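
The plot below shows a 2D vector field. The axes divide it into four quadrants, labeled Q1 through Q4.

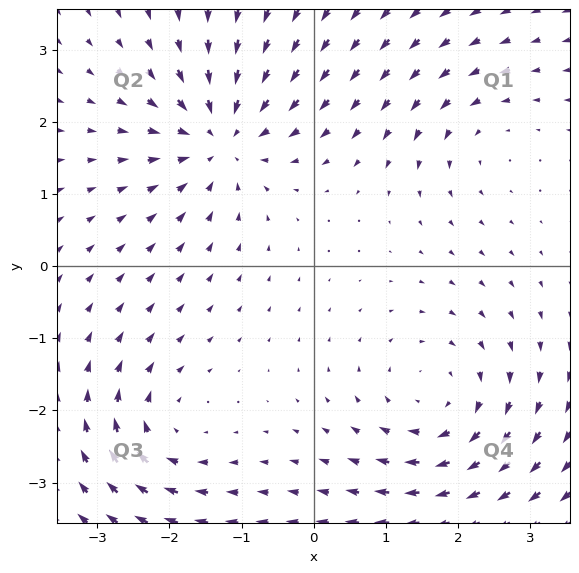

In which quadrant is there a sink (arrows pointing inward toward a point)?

The sink sits at approximately (-1.3, 1.8), which lies in quadrant Q2. The divergence there is about -5, negative as expected for a sink.

Q2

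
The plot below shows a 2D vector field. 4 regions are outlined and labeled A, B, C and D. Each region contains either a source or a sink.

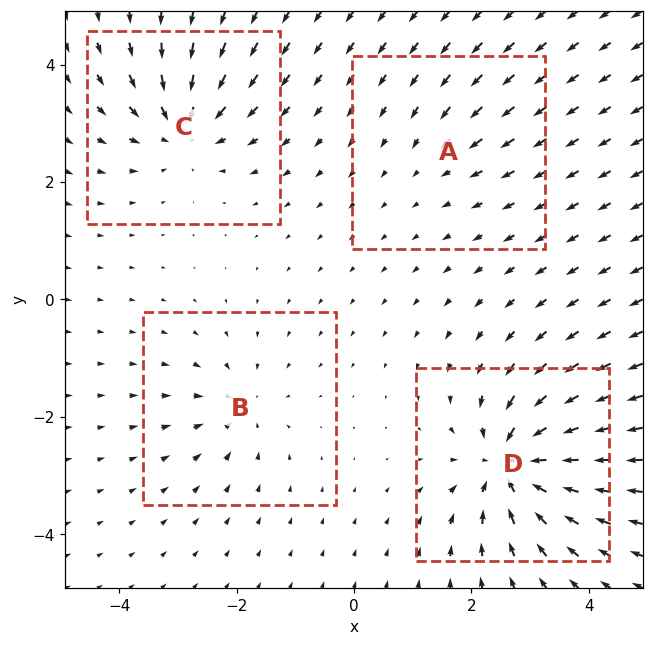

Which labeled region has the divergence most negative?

D

Divergence at each region's feature centre — A: about -2, B: about -4, C: about -6, D: about -8. Region D is most negative.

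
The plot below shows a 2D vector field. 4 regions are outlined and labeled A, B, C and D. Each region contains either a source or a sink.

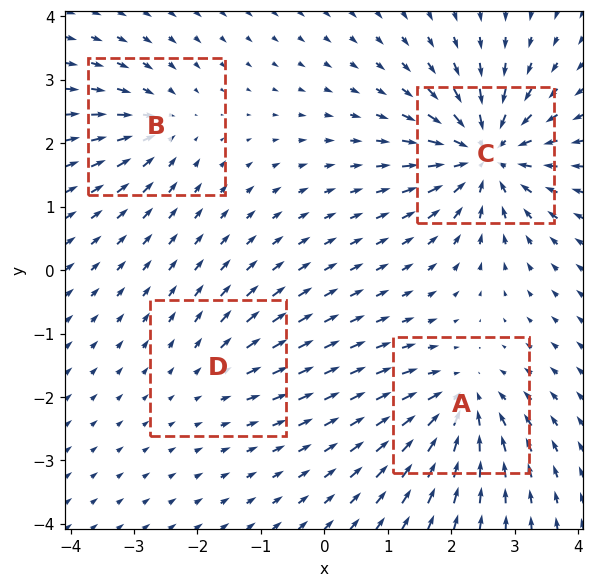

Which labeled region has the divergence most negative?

C

Divergence at each region's feature centre — A: about -6, B: about -4, C: about -9, D: about +3. Region C is most negative.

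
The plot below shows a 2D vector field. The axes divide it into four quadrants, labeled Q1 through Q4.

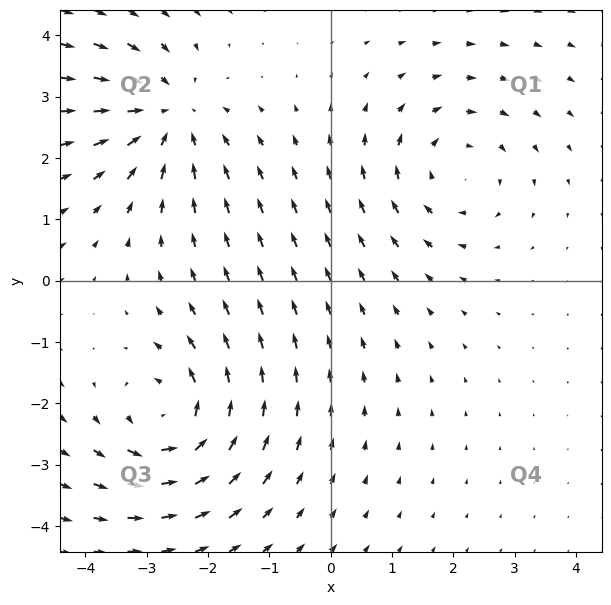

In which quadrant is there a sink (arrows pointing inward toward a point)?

The sink sits at approximately (-2.6, 2.7), which lies in quadrant Q2. The divergence there is about -4, negative as expected for a sink.

Q2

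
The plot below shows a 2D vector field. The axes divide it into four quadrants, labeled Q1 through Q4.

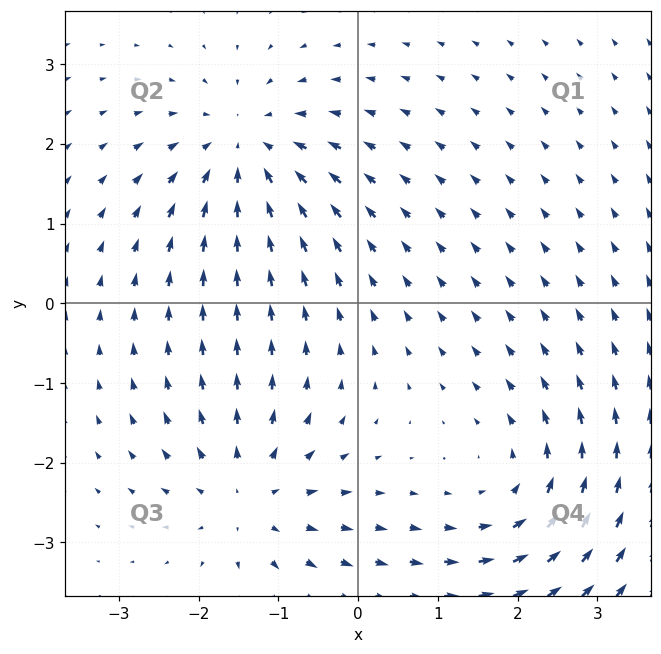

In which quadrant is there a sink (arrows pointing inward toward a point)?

Q2

The sink sits at approximately (-1.4, 1.9), which lies in quadrant Q2. The divergence there is about -5, negative as expected for a sink.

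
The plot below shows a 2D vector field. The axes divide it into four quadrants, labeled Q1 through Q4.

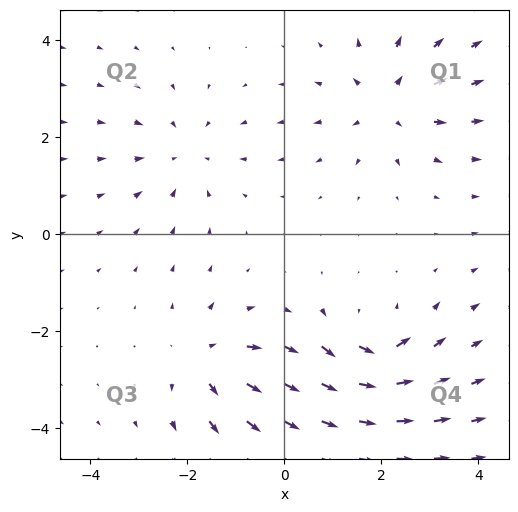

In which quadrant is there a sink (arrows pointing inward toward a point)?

The sink sits at approximately (-2.1, 1.6), which lies in quadrant Q2. The divergence there is about -2, negative as expected for a sink.

Q2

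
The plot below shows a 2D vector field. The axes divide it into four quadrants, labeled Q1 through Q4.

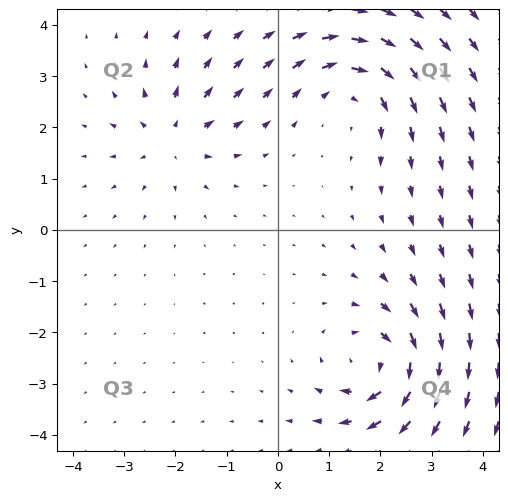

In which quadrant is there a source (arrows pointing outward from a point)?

Q2

The source sits at approximately (-2.1, 1.8), which lies in quadrant Q2. The divergence there is about +4, positive as expected for a source.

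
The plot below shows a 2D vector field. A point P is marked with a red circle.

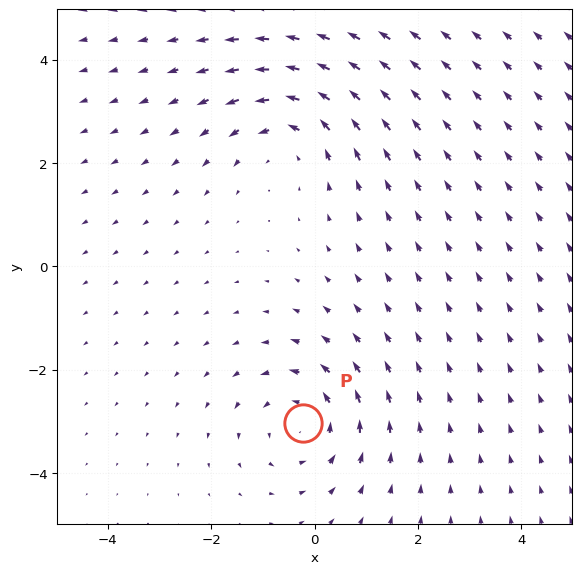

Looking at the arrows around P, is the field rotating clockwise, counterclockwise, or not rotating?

counterclockwise

Near P at (-0.2, -3.0) the arrows circulate counterclockwise. The curl (z-component) there is about +4; positive curl means counterclockwise rotation.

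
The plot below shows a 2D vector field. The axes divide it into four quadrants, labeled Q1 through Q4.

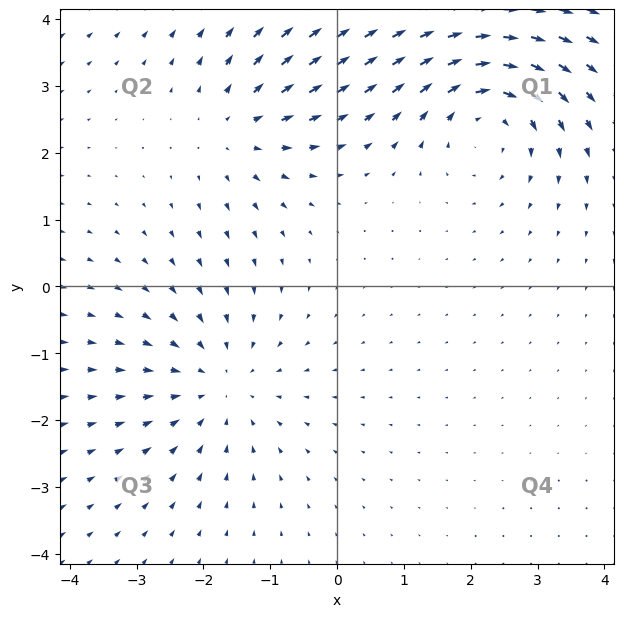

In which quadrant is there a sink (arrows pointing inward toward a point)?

Q3

The sink sits at approximately (-1.8, -1.5), which lies in quadrant Q3. The divergence there is about -3, negative as expected for a sink.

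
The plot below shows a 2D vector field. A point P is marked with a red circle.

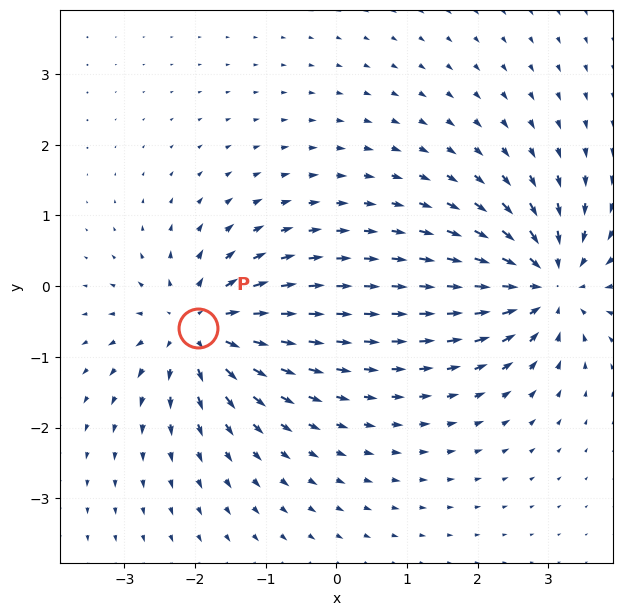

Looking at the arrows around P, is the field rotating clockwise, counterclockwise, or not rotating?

Near P at (-2.0, -0.6) the arrows show no circulation. The curl there is ≈0.

not rotating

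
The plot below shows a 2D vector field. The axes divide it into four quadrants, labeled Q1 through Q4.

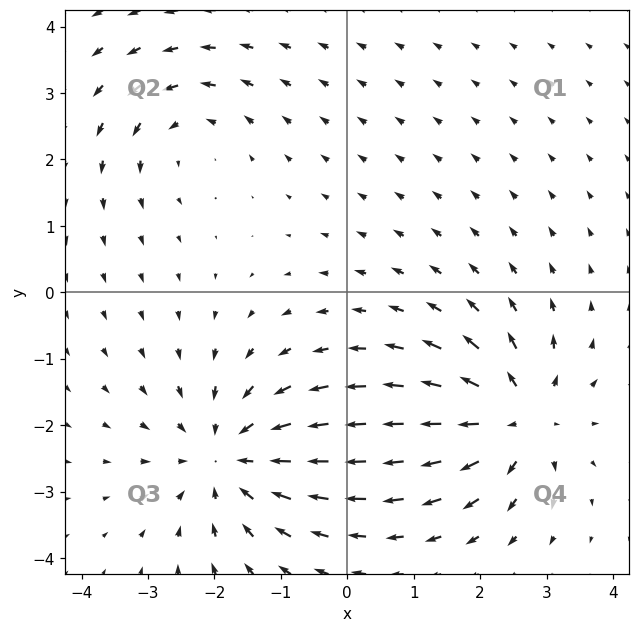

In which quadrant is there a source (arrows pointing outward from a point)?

Q4

The source sits at approximately (2.6, -1.9), which lies in quadrant Q4. The divergence there is about +4, positive as expected for a source.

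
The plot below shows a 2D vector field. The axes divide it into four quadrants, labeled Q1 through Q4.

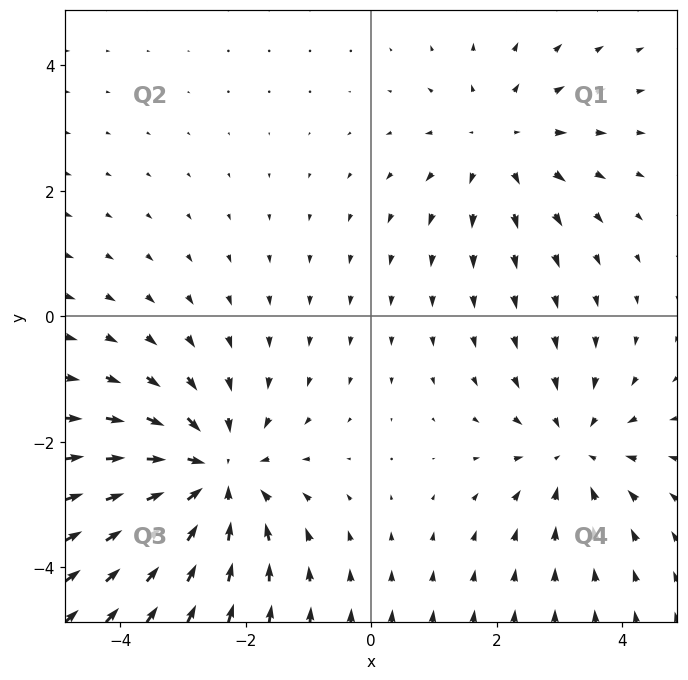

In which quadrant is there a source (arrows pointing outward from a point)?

Q1

The source sits at approximately (2.0, 2.8), which lies in quadrant Q1. The divergence there is about +2, positive as expected for a source.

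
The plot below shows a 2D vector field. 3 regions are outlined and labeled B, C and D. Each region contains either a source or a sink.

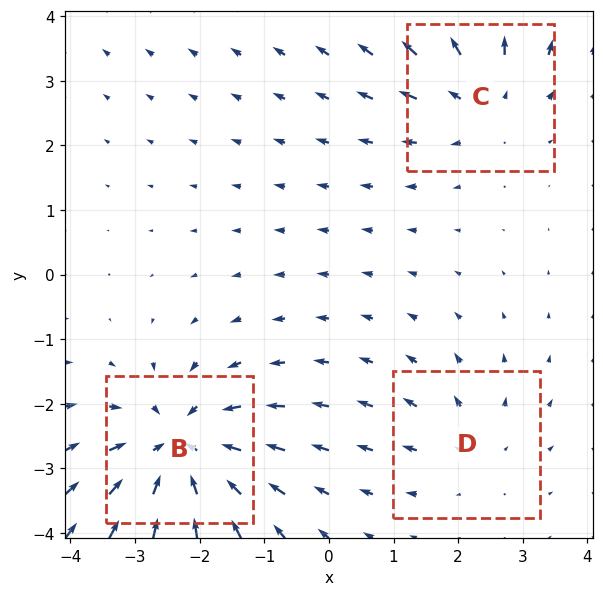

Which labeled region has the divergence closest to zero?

D

Divergence at each region's feature centre — B: about -5, C: about +3, D: about +2. Region D is closest to zero.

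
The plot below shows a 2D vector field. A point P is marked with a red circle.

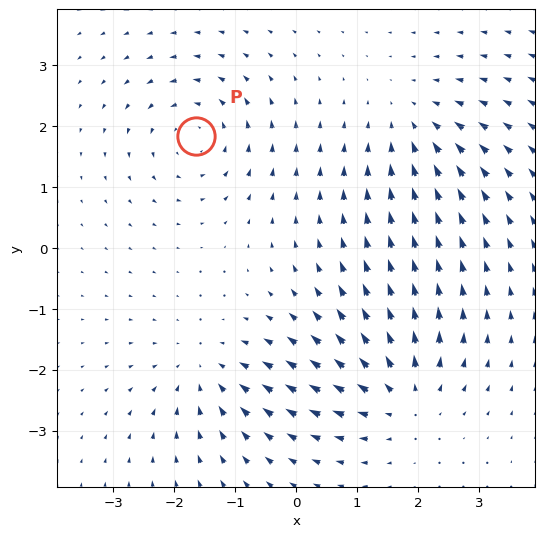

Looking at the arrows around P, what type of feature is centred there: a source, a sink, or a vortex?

At P (-1.6, 1.8) the arrows circulate counterclockwise. Divergence ≈0, curl about +5 — near-zero divergence with nonzero curl is a vortex.

vortex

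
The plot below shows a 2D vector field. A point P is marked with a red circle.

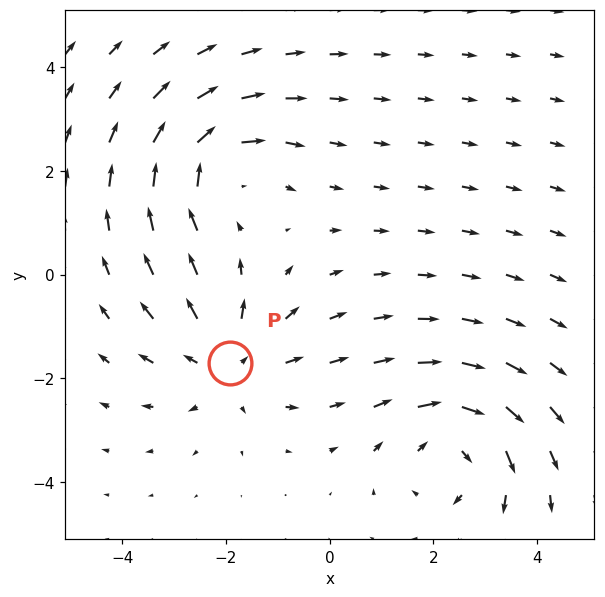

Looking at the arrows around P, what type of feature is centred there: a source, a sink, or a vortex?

source

At P (-1.9, -1.7) the arrows spread outward. Divergence about +4, curl ≈0 — positive divergence with near-zero curl is a source.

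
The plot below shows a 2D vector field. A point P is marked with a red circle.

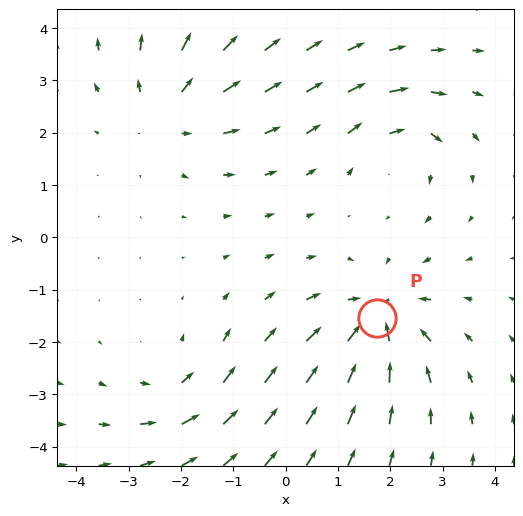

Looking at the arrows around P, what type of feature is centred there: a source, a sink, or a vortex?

At P (1.8, -1.5) the arrows converge inward. Divergence about -4, curl ≈0 — negative divergence with near-zero curl is a sink.

sink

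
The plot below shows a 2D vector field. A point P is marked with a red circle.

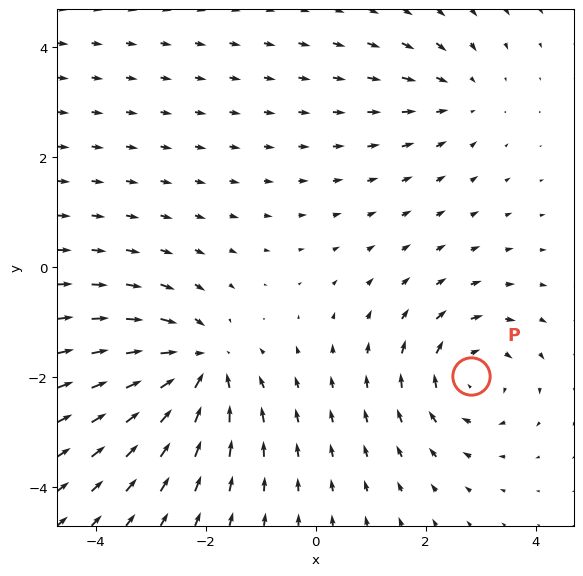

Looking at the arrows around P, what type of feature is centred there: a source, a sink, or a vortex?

At P (2.8, -2.0) the arrows circulate clockwise. Divergence ≈0, curl about -4 — near-zero divergence with nonzero curl is a vortex.

vortex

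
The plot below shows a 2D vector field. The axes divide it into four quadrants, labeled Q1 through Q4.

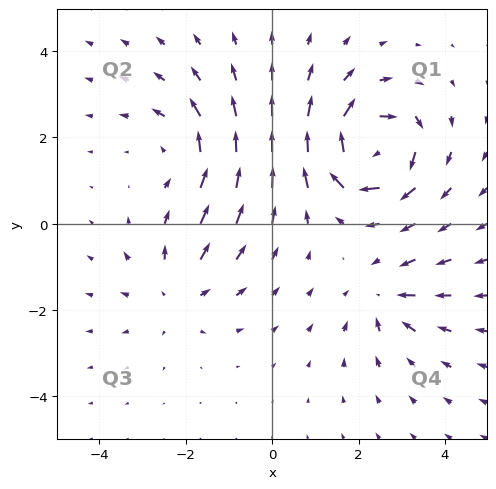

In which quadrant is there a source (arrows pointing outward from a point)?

Q3

The source sits at approximately (-2.2, -1.6), which lies in quadrant Q3. The divergence there is about +3, positive as expected for a source.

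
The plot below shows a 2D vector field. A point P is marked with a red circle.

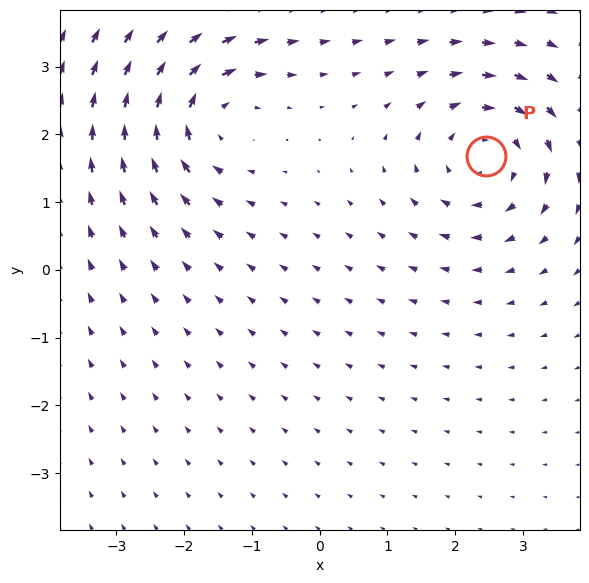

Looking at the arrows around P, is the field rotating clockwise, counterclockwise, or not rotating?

clockwise

Near P at (2.5, 1.7) the arrows circulate clockwise. The curl (z-component) there is about -4; negative curl means clockwise rotation.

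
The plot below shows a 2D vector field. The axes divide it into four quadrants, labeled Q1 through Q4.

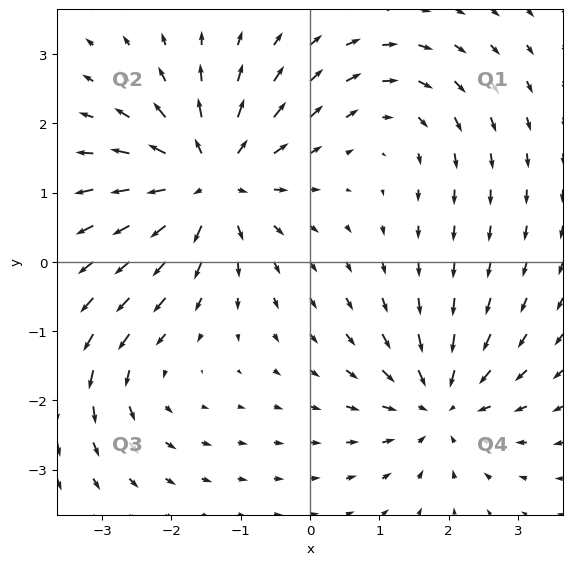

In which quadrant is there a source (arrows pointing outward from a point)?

Q2

The source sits at approximately (-1.4, 1.2), which lies in quadrant Q2. The divergence there is about +6, positive as expected for a source.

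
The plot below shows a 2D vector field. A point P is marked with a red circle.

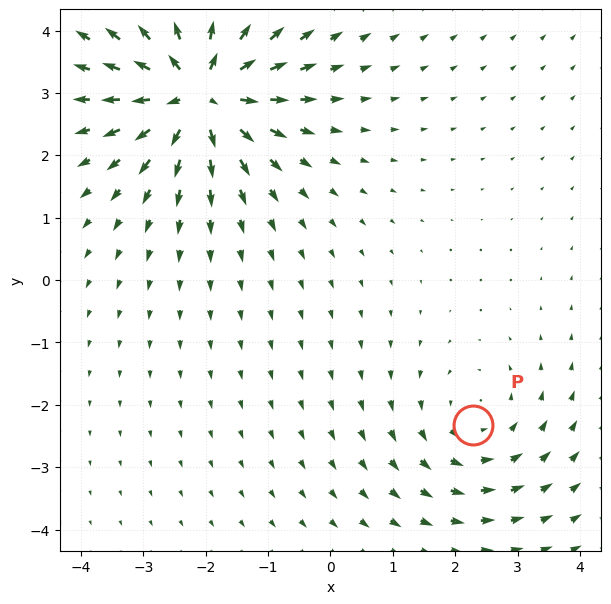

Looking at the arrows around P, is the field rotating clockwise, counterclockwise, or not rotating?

counterclockwise

Near P at (2.3, -2.3) the arrows circulate counterclockwise. The curl (z-component) there is about +2; positive curl means counterclockwise rotation.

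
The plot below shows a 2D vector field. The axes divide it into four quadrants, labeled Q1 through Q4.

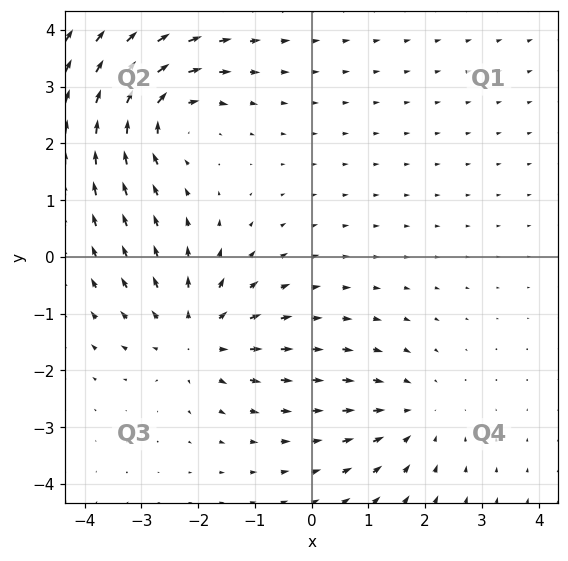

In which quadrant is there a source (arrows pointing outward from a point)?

The source sits at approximately (-2.0, -1.4), which lies in quadrant Q3. The divergence there is about +3, positive as expected for a source.

Q3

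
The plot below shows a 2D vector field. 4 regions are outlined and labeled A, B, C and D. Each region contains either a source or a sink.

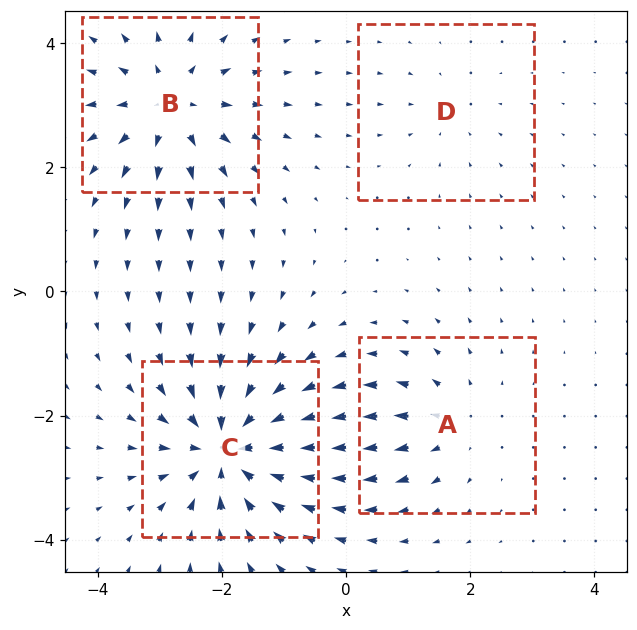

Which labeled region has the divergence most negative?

Divergence at each region's feature centre — A: about +4, B: about +6, C: about -8, D: about -2. Region C is most negative.

C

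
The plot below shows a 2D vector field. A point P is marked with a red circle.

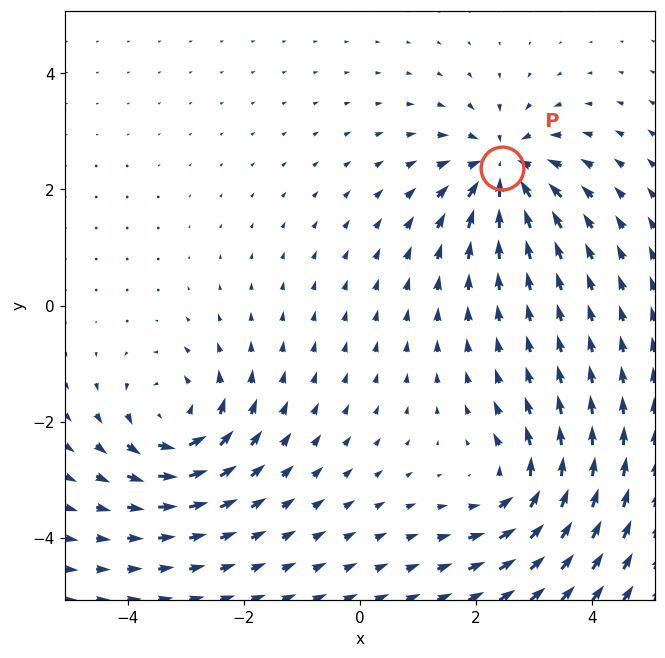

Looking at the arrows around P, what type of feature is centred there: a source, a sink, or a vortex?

sink

At P (2.5, 2.4) the arrows converge inward. Divergence about -5, curl ≈0 — negative divergence with near-zero curl is a sink.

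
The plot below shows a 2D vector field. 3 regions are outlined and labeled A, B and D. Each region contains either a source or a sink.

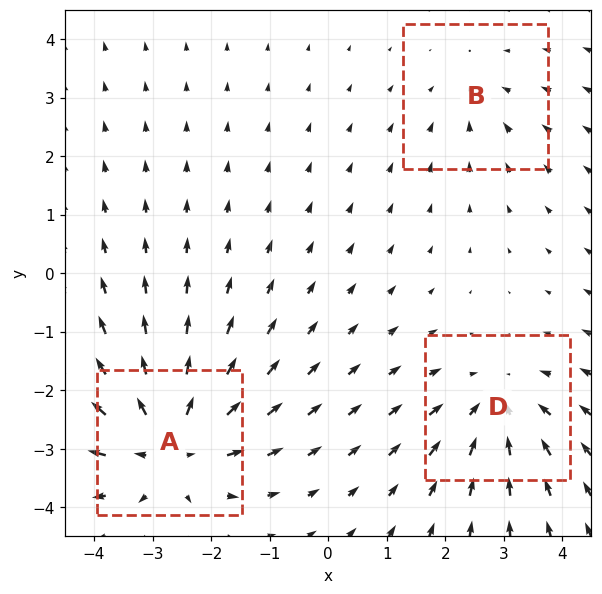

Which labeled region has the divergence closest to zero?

B

Divergence at each region's feature centre — A: about +4, B: about -2, D: about -3. Region B is closest to zero.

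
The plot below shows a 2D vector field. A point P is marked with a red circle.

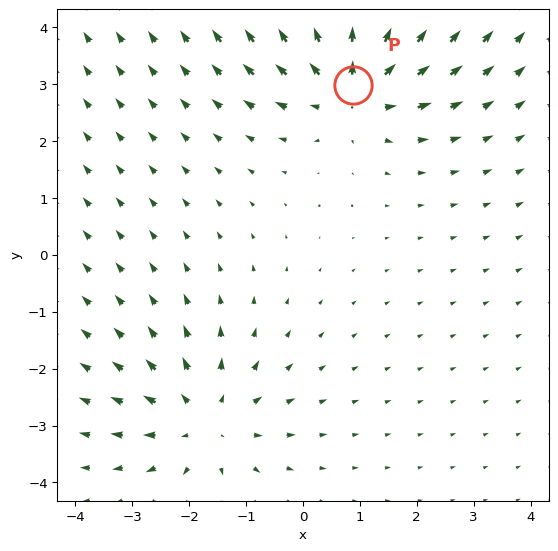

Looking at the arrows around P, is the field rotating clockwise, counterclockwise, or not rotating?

not rotating

Near P at (0.9, 3.0) the arrows show no circulation. The curl there is ≈0.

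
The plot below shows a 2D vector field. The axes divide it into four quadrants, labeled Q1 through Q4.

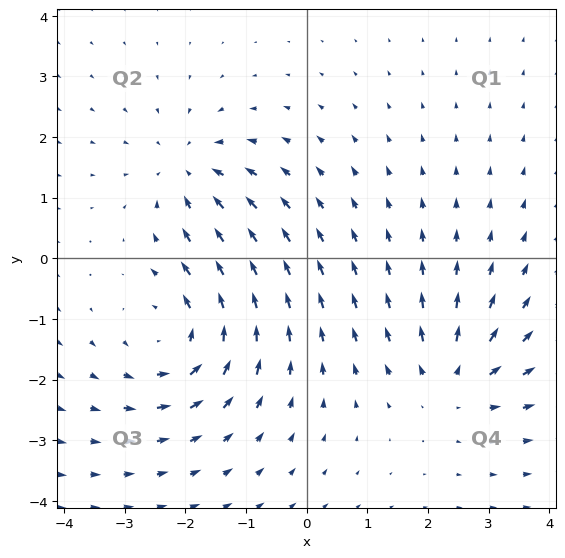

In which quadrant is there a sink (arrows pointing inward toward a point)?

The sink sits at approximately (-1.9, 1.4), which lies in quadrant Q2. The divergence there is about -4, negative as expected for a sink.

Q2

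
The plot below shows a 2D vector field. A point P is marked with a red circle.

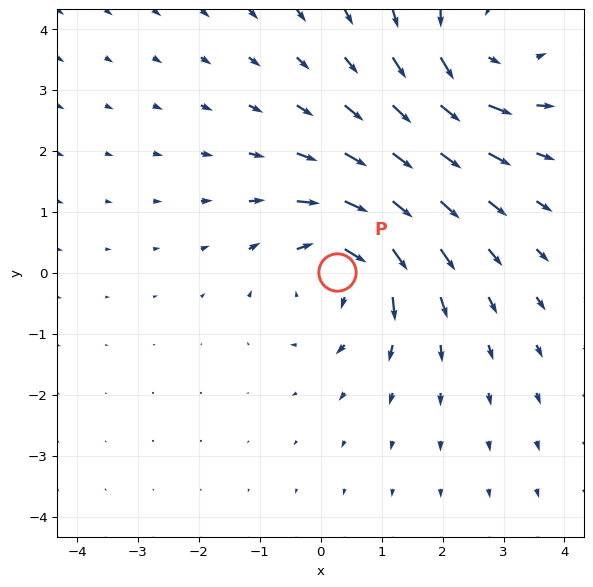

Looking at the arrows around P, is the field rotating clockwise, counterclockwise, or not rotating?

clockwise

Near P at (0.3, 0.0) the arrows circulate clockwise. The curl (z-component) there is about -5; negative curl means clockwise rotation.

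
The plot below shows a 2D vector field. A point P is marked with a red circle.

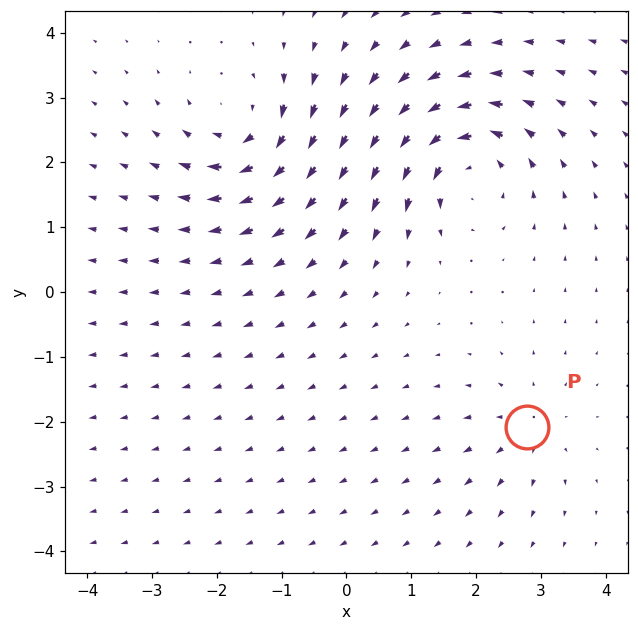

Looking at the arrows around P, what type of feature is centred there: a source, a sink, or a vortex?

At P (2.8, -2.1) the arrows spread outward. Divergence about +3, curl ≈0 — positive divergence with near-zero curl is a source.

source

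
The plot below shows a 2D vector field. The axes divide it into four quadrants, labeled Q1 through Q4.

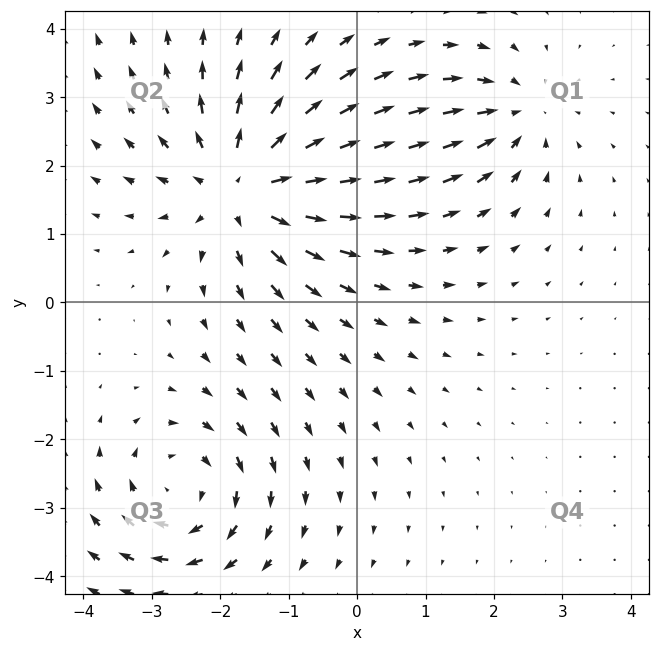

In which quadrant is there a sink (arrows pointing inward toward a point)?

Q1

The sink sits at approximately (2.3, 2.8), which lies in quadrant Q1. The divergence there is about -3, negative as expected for a sink.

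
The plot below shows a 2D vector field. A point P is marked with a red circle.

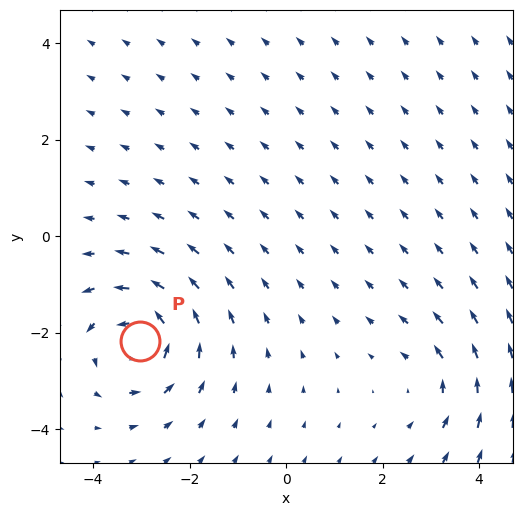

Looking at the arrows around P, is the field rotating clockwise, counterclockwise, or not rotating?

Near P at (-3.0, -2.2) the arrows circulate counterclockwise. The curl (z-component) there is about +6; positive curl means counterclockwise rotation.

counterclockwise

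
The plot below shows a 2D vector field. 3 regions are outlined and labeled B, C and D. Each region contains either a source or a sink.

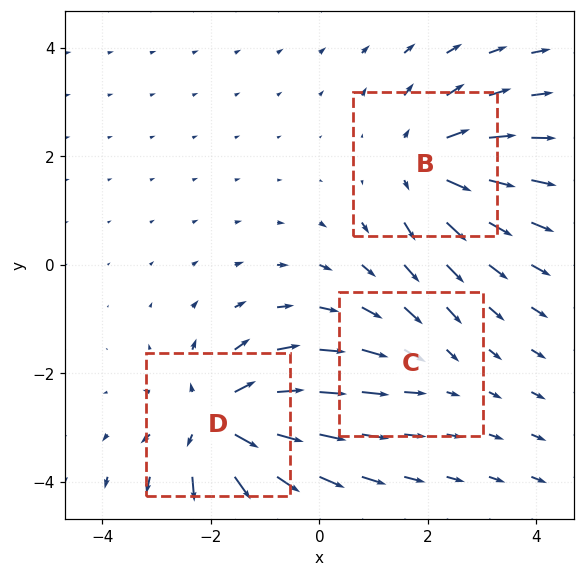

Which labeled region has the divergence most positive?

D

Divergence at each region's feature centre — B: about +4, C: about -2, D: about +5. Region D is most positive.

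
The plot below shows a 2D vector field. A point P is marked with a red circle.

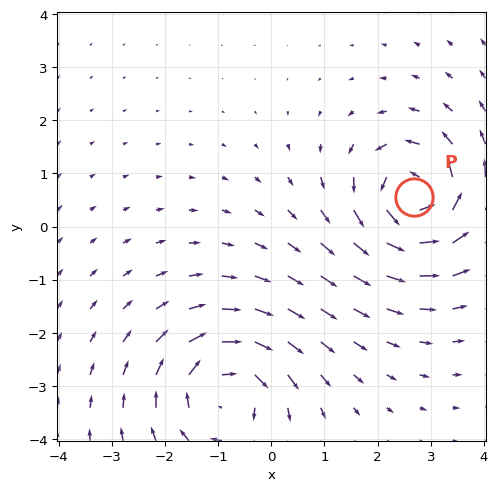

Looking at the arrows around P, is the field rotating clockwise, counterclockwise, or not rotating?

Near P at (2.7, 0.6) the arrows circulate counterclockwise. The curl (z-component) there is about +7; positive curl means counterclockwise rotation.

counterclockwise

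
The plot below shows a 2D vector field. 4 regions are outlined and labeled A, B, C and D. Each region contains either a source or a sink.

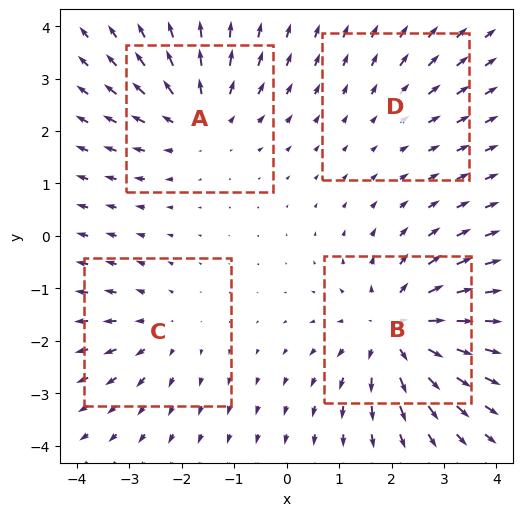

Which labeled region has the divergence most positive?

B

Divergence at each region's feature centre — A: about +4, B: about +6, C: about +3, D: about +2. Region B is most positive.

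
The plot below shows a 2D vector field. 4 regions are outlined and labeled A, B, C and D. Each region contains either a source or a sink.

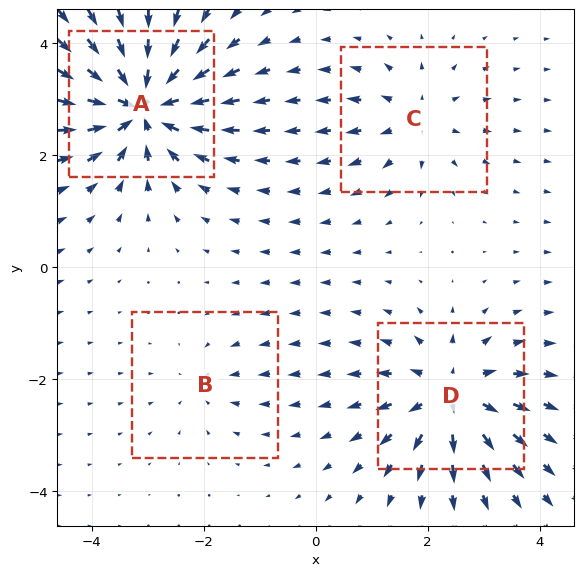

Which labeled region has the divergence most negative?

Divergence at each region's feature centre — A: about -8, B: about -2, C: about +4, D: about +6. Region A is most negative.

A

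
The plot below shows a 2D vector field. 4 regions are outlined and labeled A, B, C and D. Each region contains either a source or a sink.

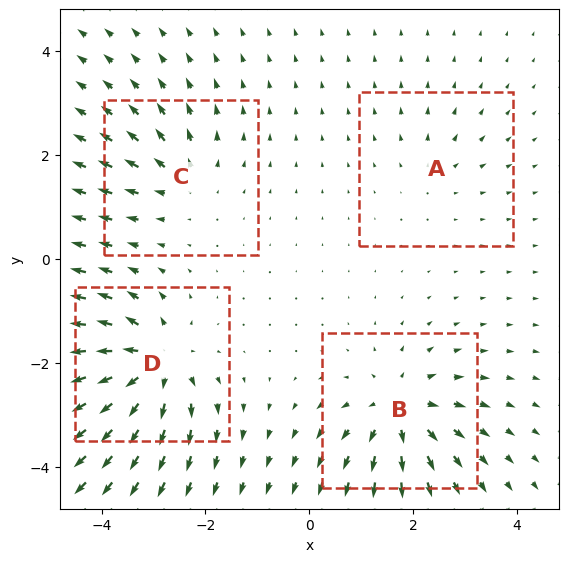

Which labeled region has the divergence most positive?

D

Divergence at each region's feature centre — A: about +3, B: about +7, C: about +4, D: about +8. Region D is most positive.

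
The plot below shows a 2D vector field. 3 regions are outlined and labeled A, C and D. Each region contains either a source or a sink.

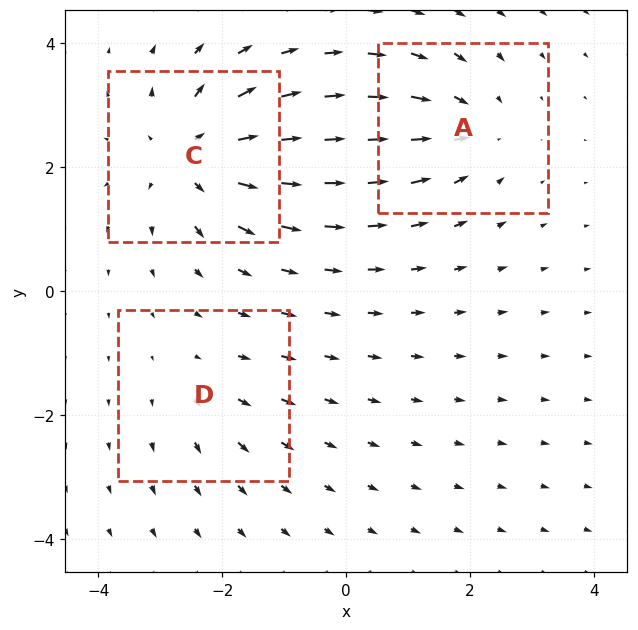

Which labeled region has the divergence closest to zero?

Divergence at each region's feature centre — A: about -3, C: about +5, D: about +2. Region D is closest to zero.

D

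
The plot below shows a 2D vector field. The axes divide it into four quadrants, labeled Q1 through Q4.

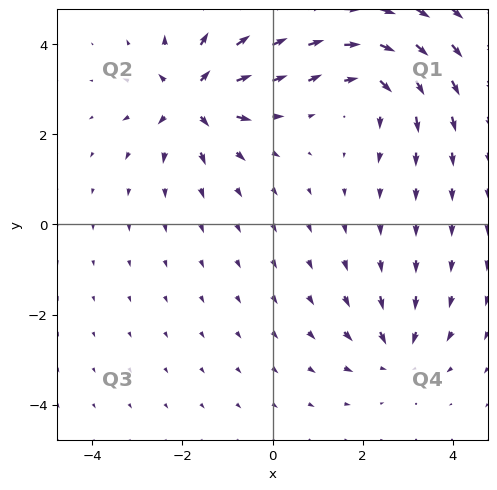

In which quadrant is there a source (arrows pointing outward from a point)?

The source sits at approximately (-1.8, 2.8), which lies in quadrant Q2. The divergence there is about +7, positive as expected for a source.

Q2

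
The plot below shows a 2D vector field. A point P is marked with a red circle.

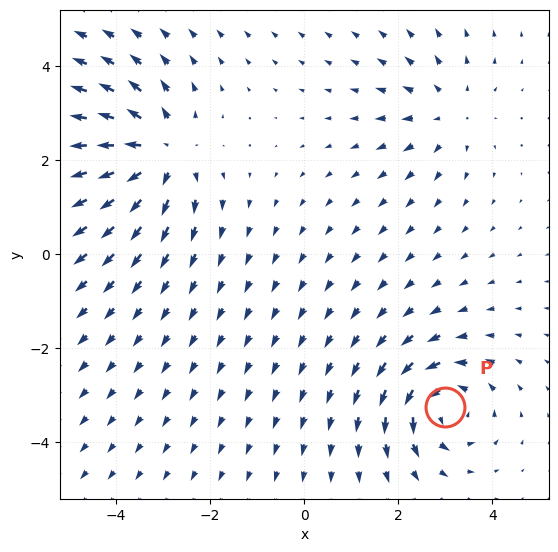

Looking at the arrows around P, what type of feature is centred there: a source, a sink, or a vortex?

vortex

At P (3.0, -3.3) the arrows circulate counterclockwise. Divergence ≈0, curl about +5 — near-zero divergence with nonzero curl is a vortex.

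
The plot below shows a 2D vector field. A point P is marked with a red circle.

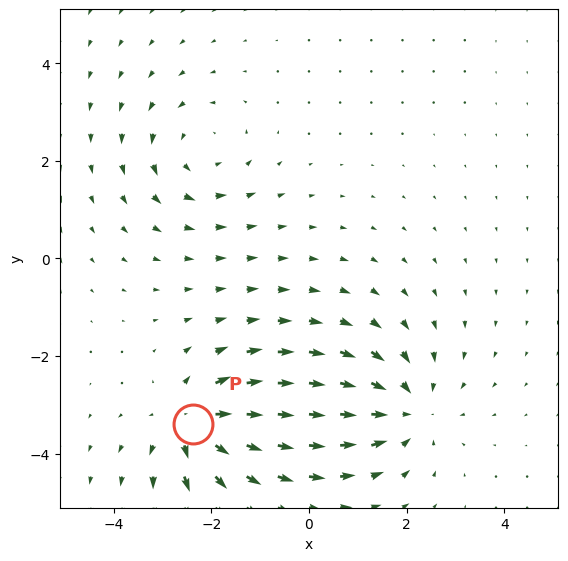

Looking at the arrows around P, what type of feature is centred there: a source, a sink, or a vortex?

At P (-2.4, -3.4) the arrows spread outward. Divergence about +5, curl ≈0 — positive divergence with near-zero curl is a source.

source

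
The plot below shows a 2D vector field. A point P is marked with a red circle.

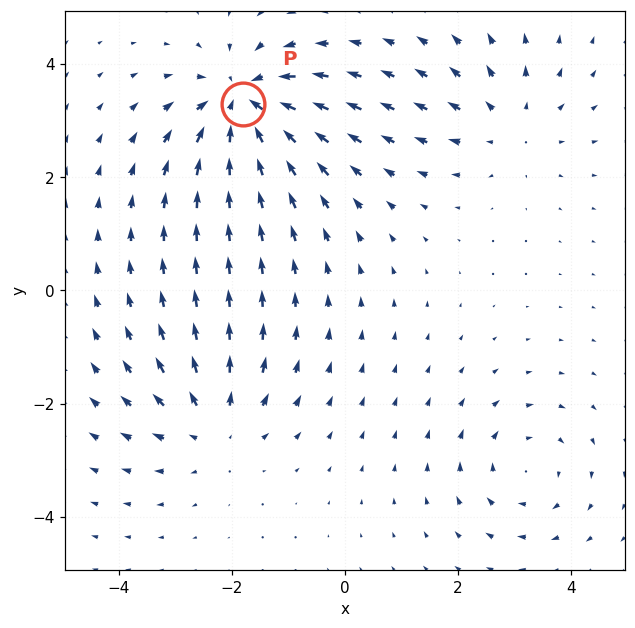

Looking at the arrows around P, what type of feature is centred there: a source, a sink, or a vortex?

At P (-1.8, 3.3) the arrows converge inward. Divergence about -6, curl ≈0 — negative divergence with near-zero curl is a sink.

sink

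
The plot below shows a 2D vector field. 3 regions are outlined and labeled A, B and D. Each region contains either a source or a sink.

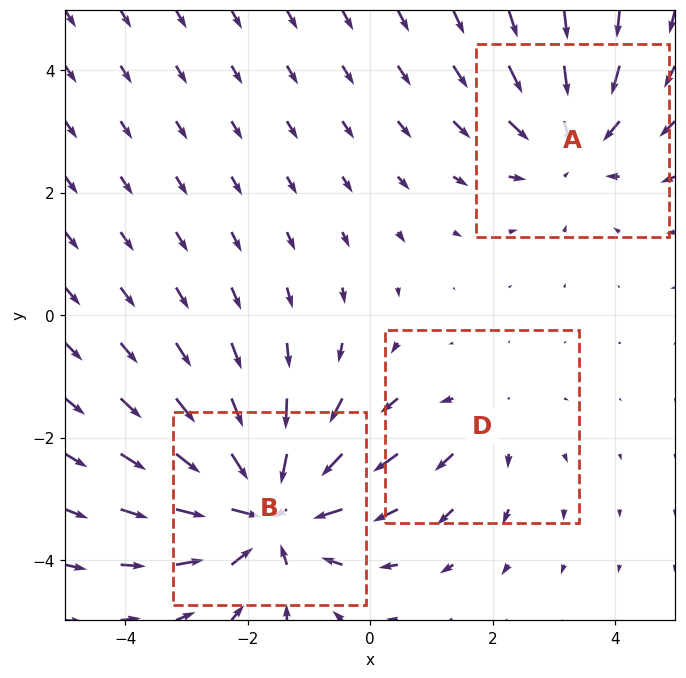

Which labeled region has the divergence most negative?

B

Divergence at each region's feature centre — A: about -3, B: about -4, D: about +2. Region B is most negative.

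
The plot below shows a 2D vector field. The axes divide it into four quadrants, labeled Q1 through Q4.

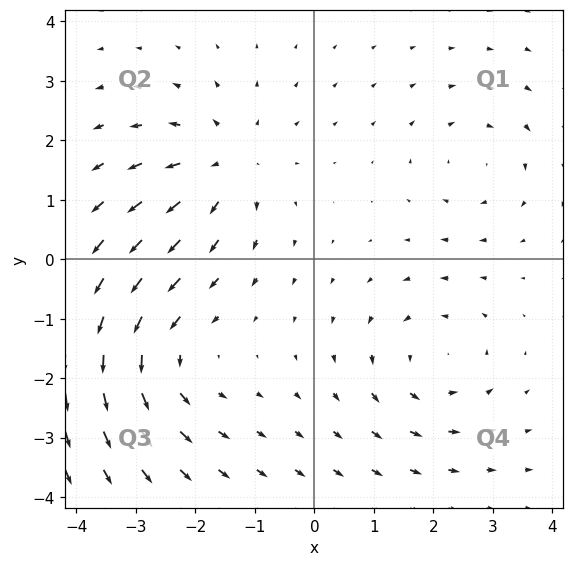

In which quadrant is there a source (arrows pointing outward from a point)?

Q2

The source sits at approximately (-1.5, 1.6), which lies in quadrant Q2. The divergence there is about +4, positive as expected for a source.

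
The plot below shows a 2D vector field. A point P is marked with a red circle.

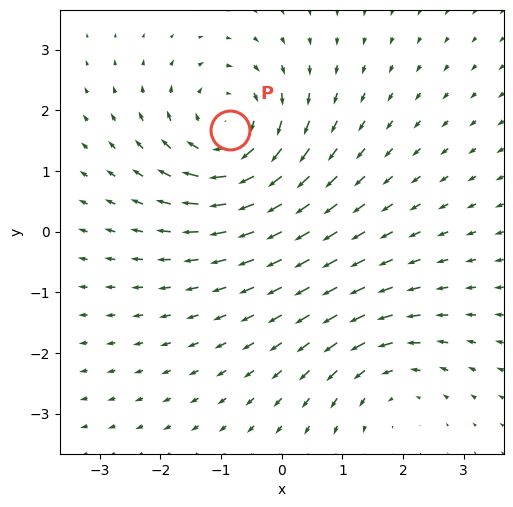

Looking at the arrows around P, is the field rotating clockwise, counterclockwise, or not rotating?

clockwise

Near P at (-0.9, 1.7) the arrows circulate clockwise. The curl (z-component) there is about -5; negative curl means clockwise rotation.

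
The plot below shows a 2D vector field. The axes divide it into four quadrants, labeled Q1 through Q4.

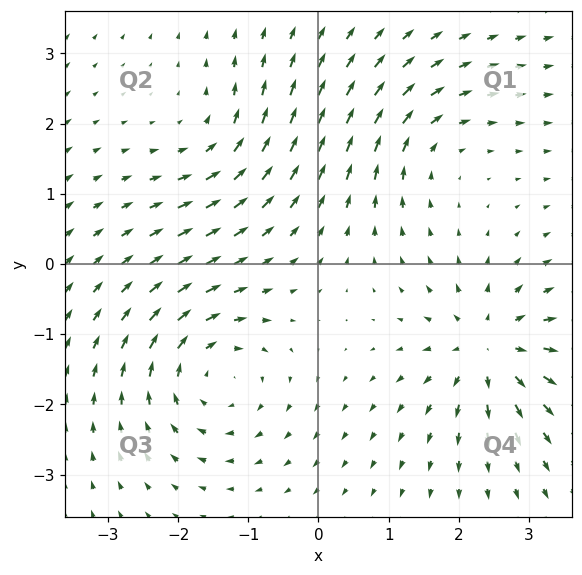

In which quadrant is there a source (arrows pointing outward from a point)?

Q4

The source sits at approximately (2.4, -1.2), which lies in quadrant Q4. The divergence there is about +7, positive as expected for a source.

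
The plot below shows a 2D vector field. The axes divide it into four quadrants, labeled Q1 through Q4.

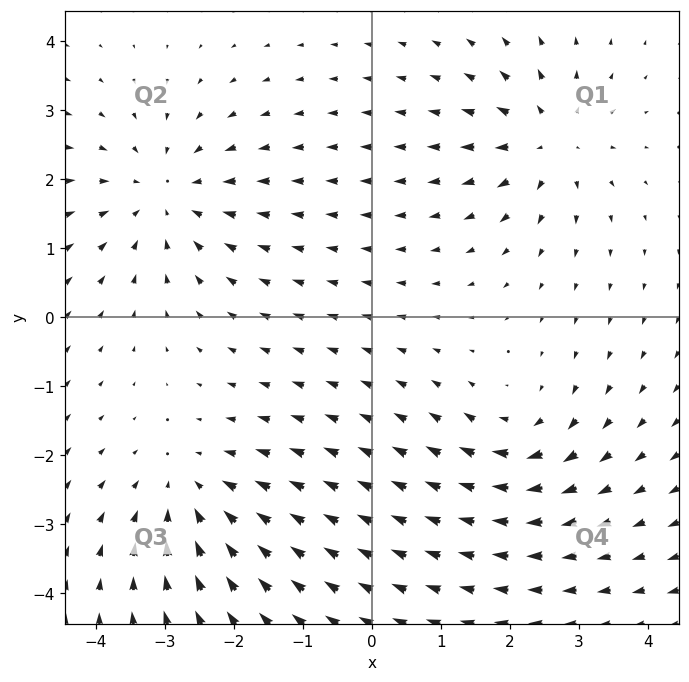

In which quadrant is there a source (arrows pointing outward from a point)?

Q1

The source sits at approximately (2.6, 2.6), which lies in quadrant Q1. The divergence there is about +4, positive as expected for a source.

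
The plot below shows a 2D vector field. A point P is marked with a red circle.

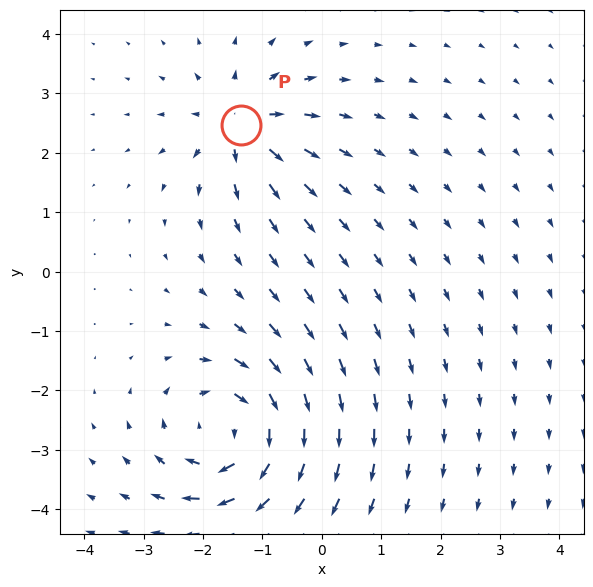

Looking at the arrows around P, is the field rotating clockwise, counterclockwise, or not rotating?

Near P at (-1.4, 2.5) the arrows show no circulation. The curl there is ≈0.

not rotating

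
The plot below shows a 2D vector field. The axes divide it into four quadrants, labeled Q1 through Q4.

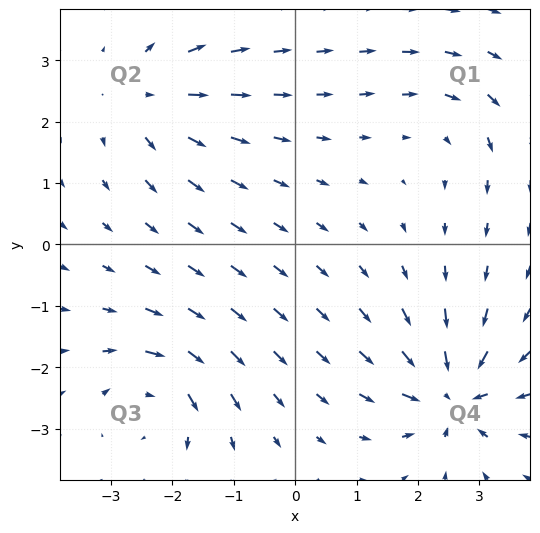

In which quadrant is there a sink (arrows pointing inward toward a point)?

Q4

The sink sits at approximately (2.6, -2.4), which lies in quadrant Q4. The divergence there is about -6, negative as expected for a sink.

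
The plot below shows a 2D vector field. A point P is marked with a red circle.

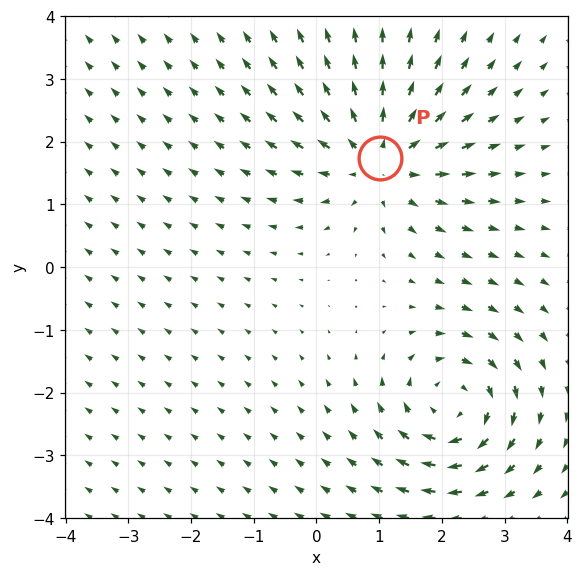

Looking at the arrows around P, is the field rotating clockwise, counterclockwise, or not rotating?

Near P at (1.0, 1.7) the arrows show no circulation. The curl there is ≈0.

not rotating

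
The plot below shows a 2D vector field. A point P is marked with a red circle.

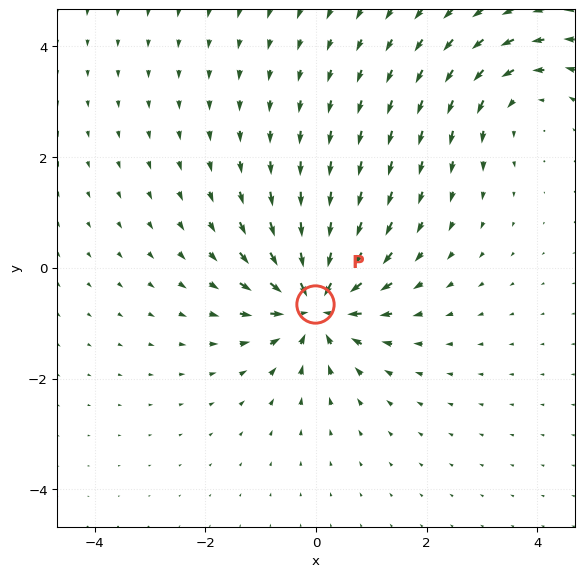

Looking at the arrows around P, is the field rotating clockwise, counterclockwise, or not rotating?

Near P at (-0.0, -0.6) the arrows show no circulation. The curl there is ≈0.

not rotating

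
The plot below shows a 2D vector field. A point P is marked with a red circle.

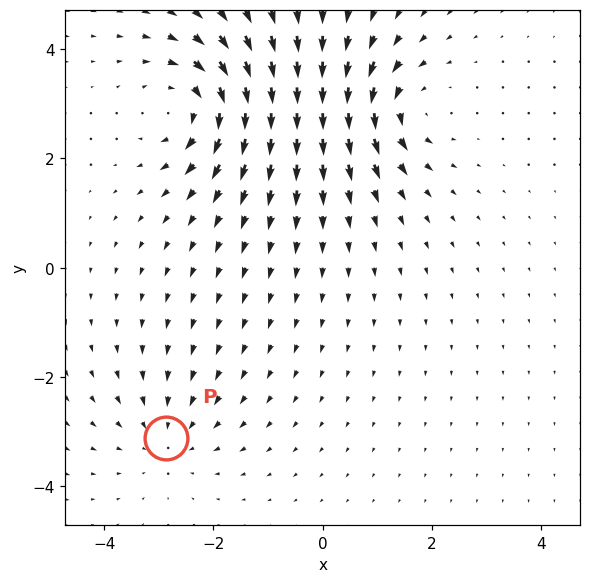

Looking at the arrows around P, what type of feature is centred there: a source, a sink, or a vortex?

At P (-2.9, -3.1) the arrows converge inward. Divergence about -3, curl ≈0 — negative divergence with near-zero curl is a sink.

sink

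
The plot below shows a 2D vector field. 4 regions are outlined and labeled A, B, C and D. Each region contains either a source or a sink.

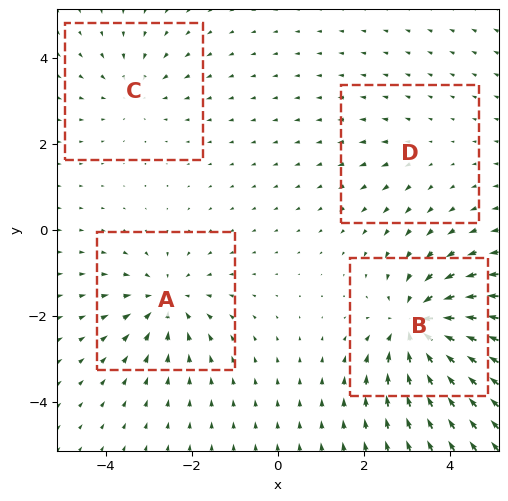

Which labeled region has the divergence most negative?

B

Divergence at each region's feature centre — A: about -4, B: about -7, C: about -3, D: about +2. Region B is most negative.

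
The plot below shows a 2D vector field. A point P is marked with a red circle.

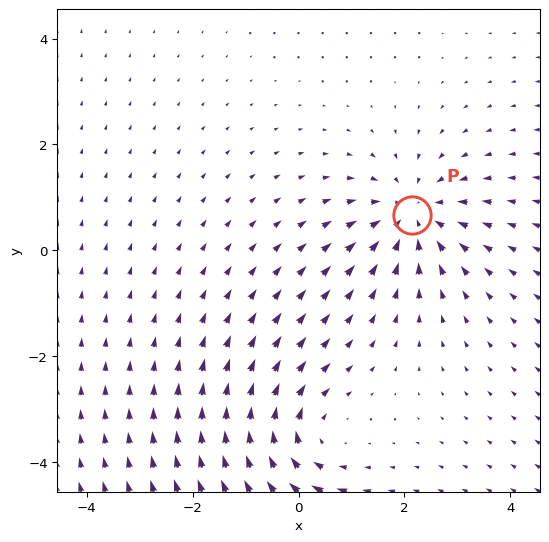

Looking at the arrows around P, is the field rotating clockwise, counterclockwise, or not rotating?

Near P at (2.2, 0.7) the arrows show no circulation. The curl there is ≈0.

not rotating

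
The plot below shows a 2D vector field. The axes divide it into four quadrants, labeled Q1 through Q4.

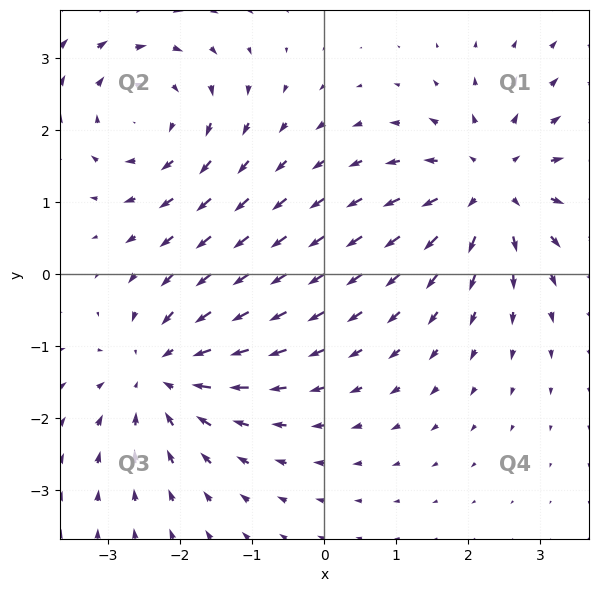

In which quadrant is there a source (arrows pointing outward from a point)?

Q1

The source sits at approximately (2.3, 1.2), which lies in quadrant Q1. The divergence there is about +5, positive as expected for a source.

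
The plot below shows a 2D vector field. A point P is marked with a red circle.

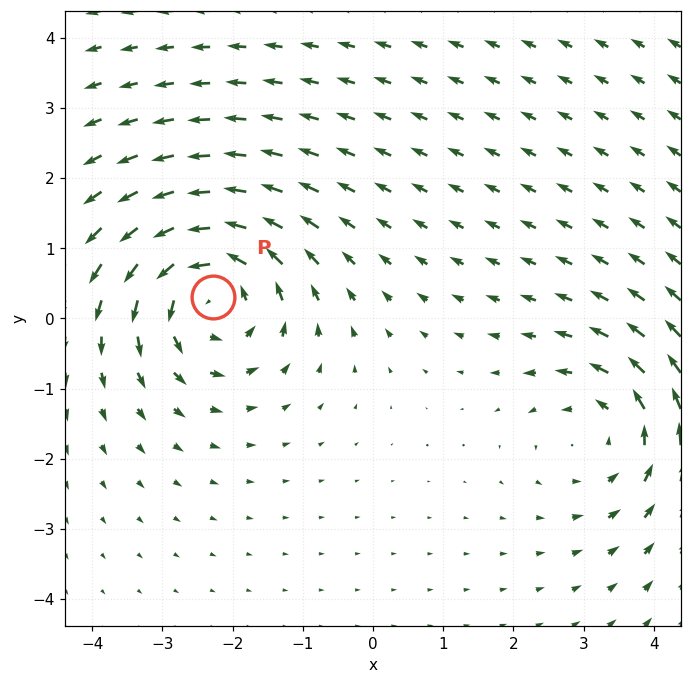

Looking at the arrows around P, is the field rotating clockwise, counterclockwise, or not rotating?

Near P at (-2.3, 0.3) the arrows circulate counterclockwise. The curl (z-component) there is about +5; positive curl means counterclockwise rotation.

counterclockwise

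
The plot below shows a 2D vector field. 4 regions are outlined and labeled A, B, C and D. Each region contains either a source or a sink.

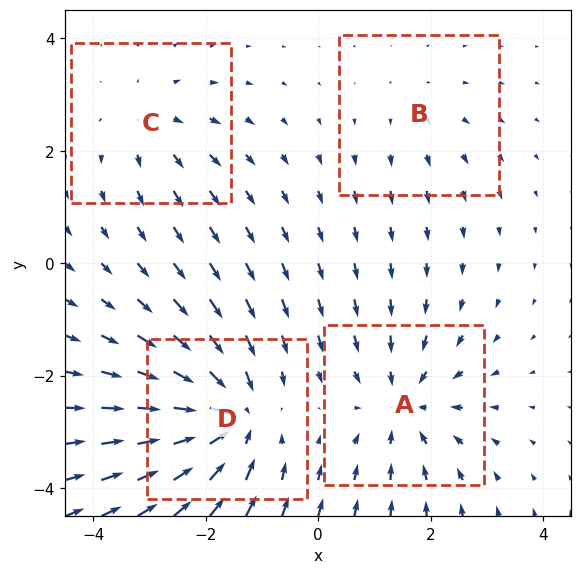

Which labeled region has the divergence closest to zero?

Divergence at each region's feature centre — A: about -4, B: about +2, C: about +3, D: about -6. Region B is closest to zero.

B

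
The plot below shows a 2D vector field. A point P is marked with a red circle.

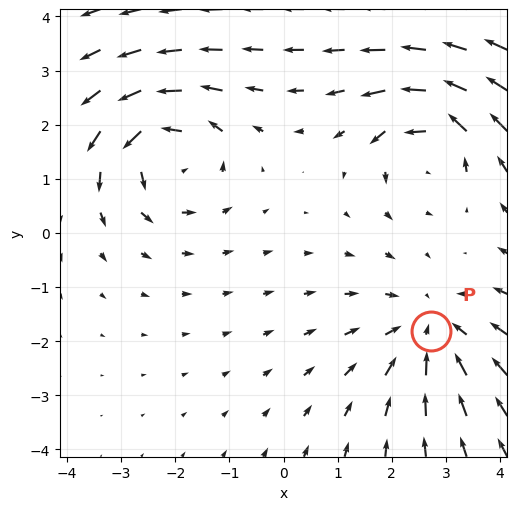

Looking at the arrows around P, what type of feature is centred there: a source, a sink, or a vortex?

At P (2.7, -1.8) the arrows converge inward. Divergence about -3, curl ≈0 — negative divergence with near-zero curl is a sink.

sink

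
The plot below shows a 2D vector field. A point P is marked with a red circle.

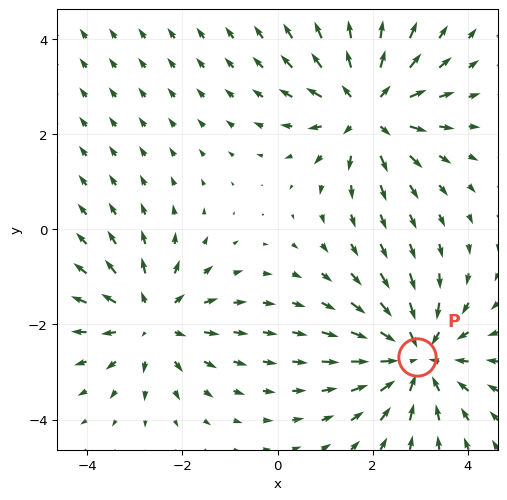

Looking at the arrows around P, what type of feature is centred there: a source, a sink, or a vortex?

At P (2.9, -2.7) the arrows converge inward. Divergence about -5, curl ≈0 — negative divergence with near-zero curl is a sink.

sink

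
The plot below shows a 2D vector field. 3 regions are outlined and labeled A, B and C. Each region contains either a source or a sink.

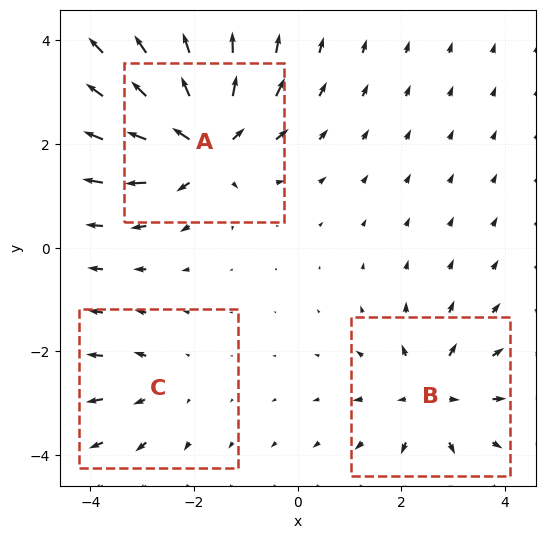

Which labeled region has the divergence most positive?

A

Divergence at each region's feature centre — A: about +6, B: about +4, C: about +2. Region A is most positive.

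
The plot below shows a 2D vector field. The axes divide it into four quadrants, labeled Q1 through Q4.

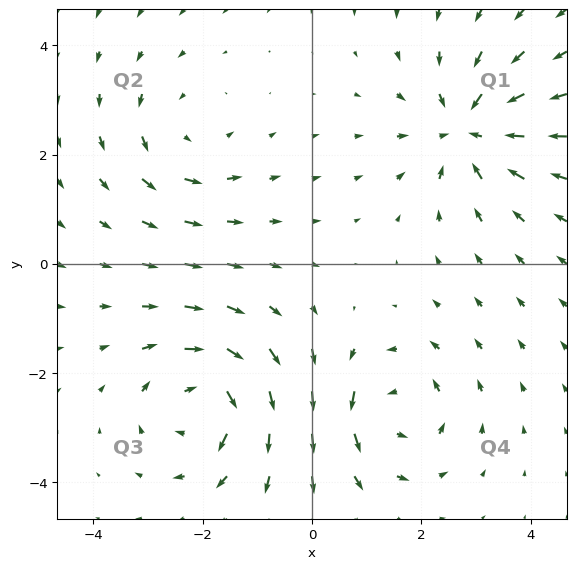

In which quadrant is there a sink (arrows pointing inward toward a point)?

The sink sits at approximately (2.9, 2.5), which lies in quadrant Q1. The divergence there is about -5, negative as expected for a sink.

Q1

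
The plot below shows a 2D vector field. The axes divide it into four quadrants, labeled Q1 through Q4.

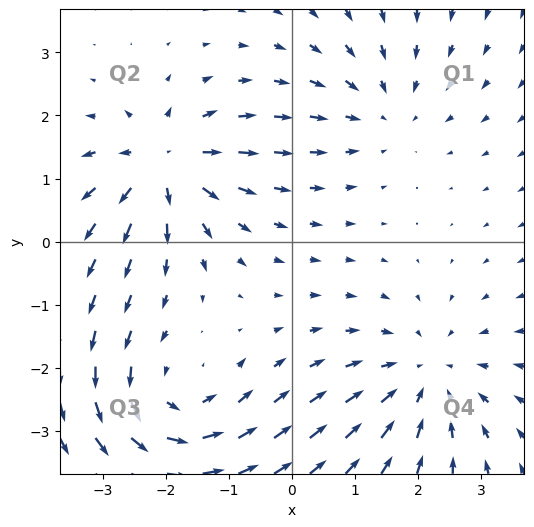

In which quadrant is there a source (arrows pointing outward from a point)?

Q2

The source sits at approximately (-2.0, 1.2), which lies in quadrant Q2. The divergence there is about +6, positive as expected for a source.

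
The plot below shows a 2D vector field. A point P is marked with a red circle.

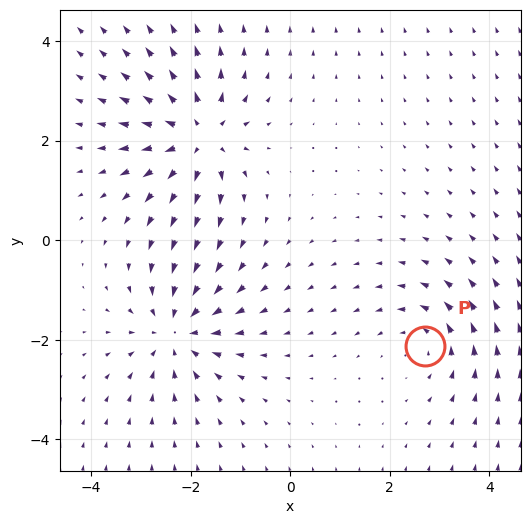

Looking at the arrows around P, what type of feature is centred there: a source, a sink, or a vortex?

vortex

At P (2.7, -2.1) the arrows circulate counterclockwise. Divergence ≈0, curl about +3 — near-zero divergence with nonzero curl is a vortex.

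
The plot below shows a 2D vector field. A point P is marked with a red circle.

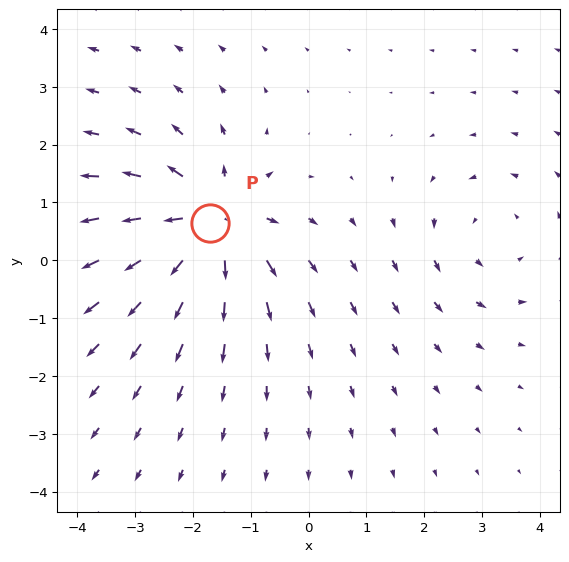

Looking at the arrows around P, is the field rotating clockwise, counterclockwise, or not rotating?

not rotating

Near P at (-1.7, 0.6) the arrows show no circulation. The curl there is ≈0.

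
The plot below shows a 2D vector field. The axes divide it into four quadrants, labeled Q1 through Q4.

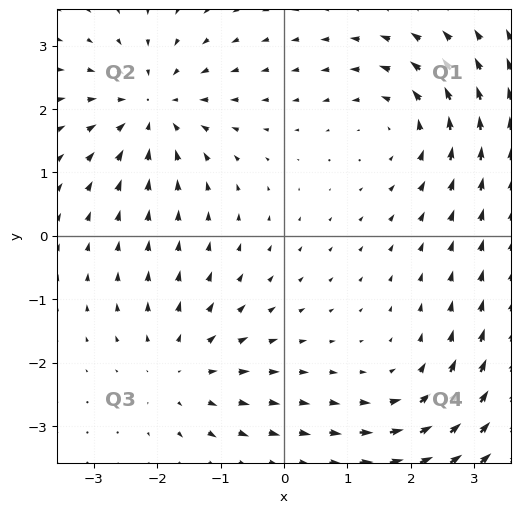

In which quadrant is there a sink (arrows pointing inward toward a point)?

The sink sits at approximately (-2.1, 2.0), which lies in quadrant Q2. The divergence there is about -5, negative as expected for a sink.

Q2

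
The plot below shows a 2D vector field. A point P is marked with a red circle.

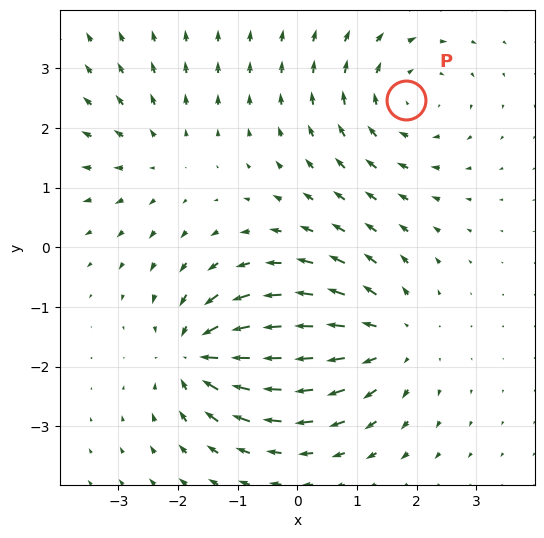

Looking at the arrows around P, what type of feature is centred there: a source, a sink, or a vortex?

vortex

At P (1.8, 2.5) the arrows circulate clockwise. Divergence ≈0, curl about -4 — near-zero divergence with nonzero curl is a vortex.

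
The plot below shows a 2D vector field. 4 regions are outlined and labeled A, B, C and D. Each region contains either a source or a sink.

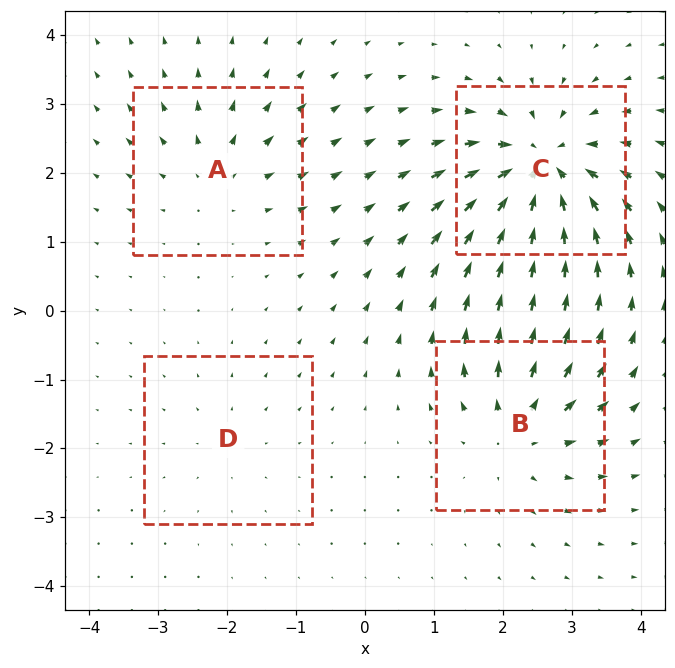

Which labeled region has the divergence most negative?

Divergence at each region's feature centre — A: about +4, B: about +6, C: about -9, D: about +2. Region C is most negative.

C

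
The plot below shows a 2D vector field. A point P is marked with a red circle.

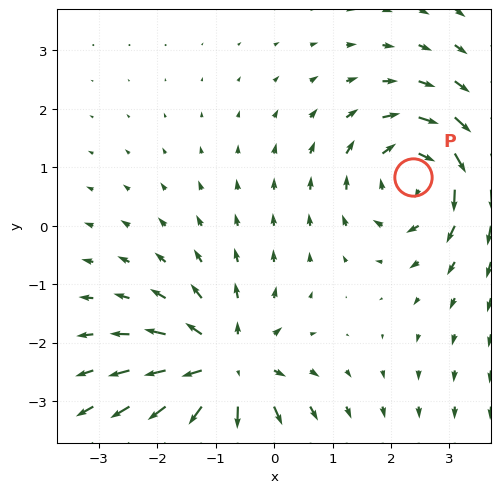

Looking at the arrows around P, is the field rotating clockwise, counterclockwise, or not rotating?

Near P at (2.4, 0.8) the arrows circulate clockwise. The curl (z-component) there is about -4; negative curl means clockwise rotation.

clockwise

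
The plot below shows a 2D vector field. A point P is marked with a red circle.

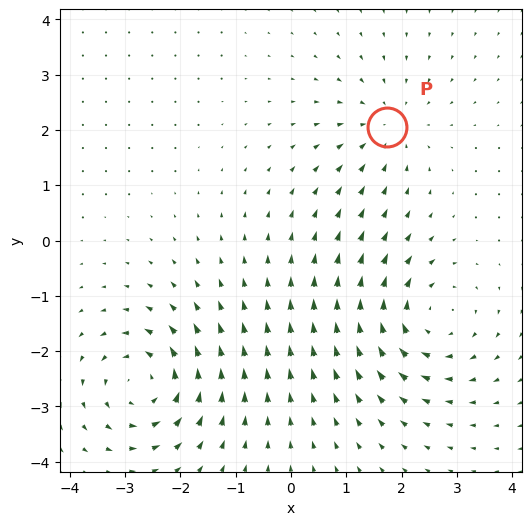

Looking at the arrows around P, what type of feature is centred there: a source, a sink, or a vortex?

At P (1.7, 2.1) the arrows converge inward. Divergence about -3, curl ≈0 — negative divergence with near-zero curl is a sink.

sink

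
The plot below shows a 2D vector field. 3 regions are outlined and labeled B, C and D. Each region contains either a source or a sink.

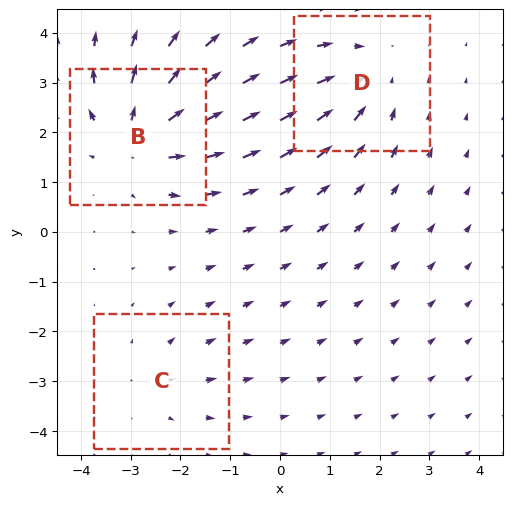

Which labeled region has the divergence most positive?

B

Divergence at each region's feature centre — B: about +4, C: about +2, D: about -3. Region B is most positive.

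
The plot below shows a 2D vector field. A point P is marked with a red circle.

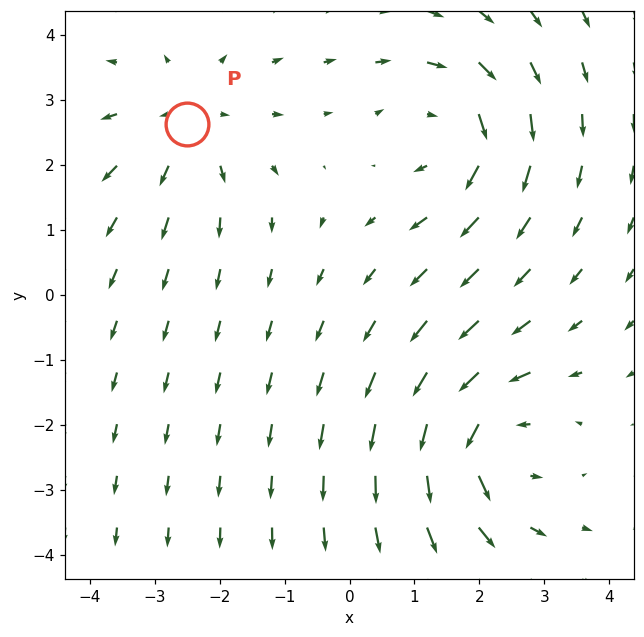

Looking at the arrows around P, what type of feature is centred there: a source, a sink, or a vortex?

At P (-2.5, 2.6) the arrows spread outward. Divergence about +3, curl ≈0 — positive divergence with near-zero curl is a source.

source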